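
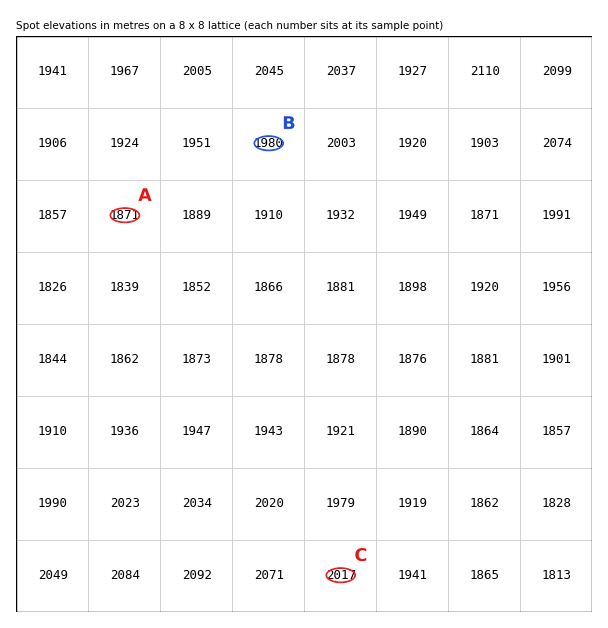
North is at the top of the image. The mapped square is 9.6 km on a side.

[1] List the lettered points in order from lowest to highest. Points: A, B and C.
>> A B C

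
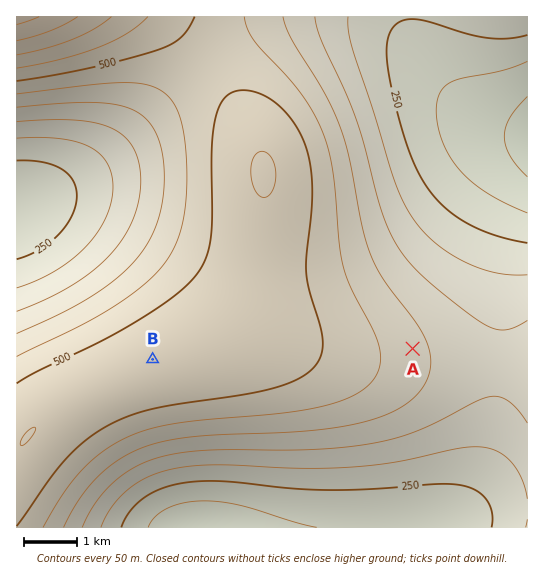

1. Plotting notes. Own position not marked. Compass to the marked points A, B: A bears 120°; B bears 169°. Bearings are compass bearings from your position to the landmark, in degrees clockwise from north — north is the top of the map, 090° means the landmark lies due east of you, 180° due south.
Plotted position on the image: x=117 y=178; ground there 310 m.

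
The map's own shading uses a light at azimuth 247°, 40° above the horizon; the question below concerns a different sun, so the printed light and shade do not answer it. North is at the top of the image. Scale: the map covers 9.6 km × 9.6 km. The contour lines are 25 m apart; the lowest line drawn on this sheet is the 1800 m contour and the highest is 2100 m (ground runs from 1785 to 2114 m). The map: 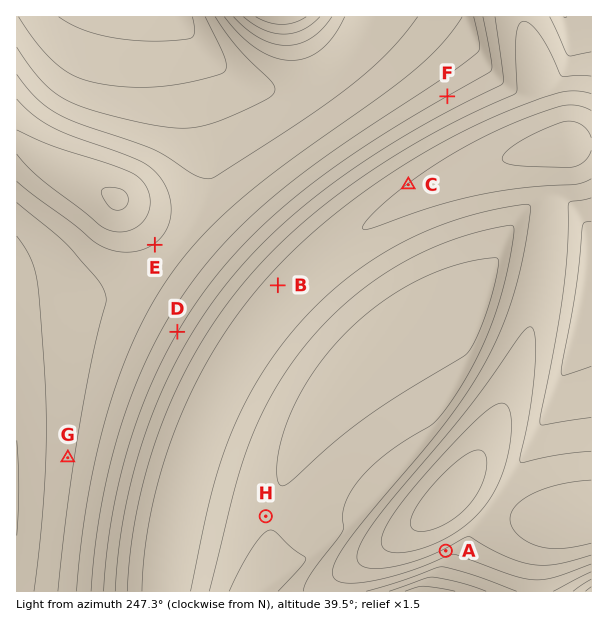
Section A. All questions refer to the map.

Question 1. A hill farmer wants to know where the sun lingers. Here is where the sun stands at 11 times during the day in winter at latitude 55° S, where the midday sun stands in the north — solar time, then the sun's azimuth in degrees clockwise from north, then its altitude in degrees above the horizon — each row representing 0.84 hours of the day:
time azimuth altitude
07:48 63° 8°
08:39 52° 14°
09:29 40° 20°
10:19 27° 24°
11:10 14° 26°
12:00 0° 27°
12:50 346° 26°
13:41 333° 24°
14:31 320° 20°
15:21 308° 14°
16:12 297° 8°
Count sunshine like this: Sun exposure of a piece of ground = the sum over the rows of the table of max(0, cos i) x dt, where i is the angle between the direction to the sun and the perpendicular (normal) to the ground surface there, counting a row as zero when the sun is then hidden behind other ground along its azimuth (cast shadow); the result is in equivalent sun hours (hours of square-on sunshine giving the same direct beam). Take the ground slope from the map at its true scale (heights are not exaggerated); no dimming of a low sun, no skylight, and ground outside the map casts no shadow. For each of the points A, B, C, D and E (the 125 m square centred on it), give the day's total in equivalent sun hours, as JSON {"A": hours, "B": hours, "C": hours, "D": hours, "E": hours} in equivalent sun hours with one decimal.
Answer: {"A": 4.1, "B": 2.8, "C": 2.7, "D": 2.6, "E": 3.2}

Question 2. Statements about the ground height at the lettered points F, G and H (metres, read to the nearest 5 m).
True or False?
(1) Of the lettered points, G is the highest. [True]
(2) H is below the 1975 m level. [True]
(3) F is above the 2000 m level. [False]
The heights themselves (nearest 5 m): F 1950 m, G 2030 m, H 1925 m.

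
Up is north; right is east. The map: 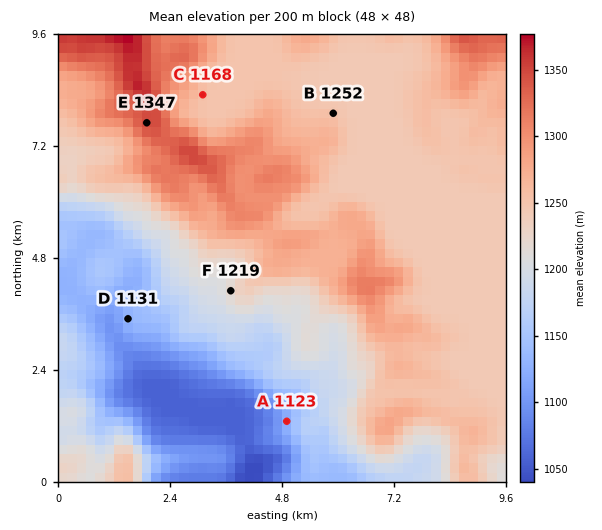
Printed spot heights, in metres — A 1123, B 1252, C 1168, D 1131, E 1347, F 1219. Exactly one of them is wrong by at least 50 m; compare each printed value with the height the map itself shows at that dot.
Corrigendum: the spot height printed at C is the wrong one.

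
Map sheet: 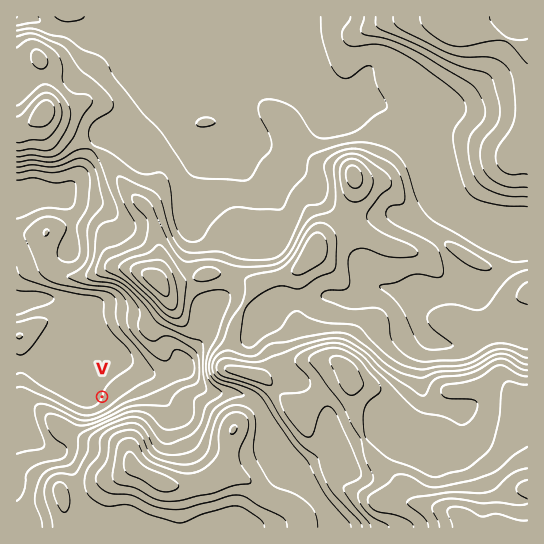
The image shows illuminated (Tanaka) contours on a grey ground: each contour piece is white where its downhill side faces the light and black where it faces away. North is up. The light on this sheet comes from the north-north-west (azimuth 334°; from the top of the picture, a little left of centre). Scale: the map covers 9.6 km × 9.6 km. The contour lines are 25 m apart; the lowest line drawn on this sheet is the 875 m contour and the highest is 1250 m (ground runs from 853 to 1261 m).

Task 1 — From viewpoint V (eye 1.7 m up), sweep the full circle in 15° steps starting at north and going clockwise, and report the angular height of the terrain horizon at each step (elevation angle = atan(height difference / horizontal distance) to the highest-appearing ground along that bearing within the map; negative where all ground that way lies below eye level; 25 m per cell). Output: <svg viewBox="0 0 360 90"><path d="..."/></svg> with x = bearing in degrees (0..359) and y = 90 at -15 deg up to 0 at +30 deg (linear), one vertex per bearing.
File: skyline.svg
<svg viewBox="0 0 360 90"><path d="M0 54l15-3 15-1 15 2 15 2 15-5 15 3 15-5 15-6 15-5 15-3 15 0 15 3 15 5 15 5 15 2 15 1 15 4 15 4 15 3 15-1 15 0 15 1 15-4"/></svg>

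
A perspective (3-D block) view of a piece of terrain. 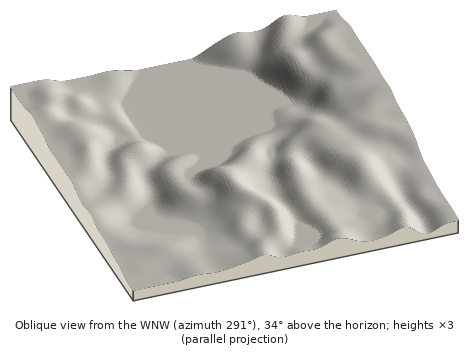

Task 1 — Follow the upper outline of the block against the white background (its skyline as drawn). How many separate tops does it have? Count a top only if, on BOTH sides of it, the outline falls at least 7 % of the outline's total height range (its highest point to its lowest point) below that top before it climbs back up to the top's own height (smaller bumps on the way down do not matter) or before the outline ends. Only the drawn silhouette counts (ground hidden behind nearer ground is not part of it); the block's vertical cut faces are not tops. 1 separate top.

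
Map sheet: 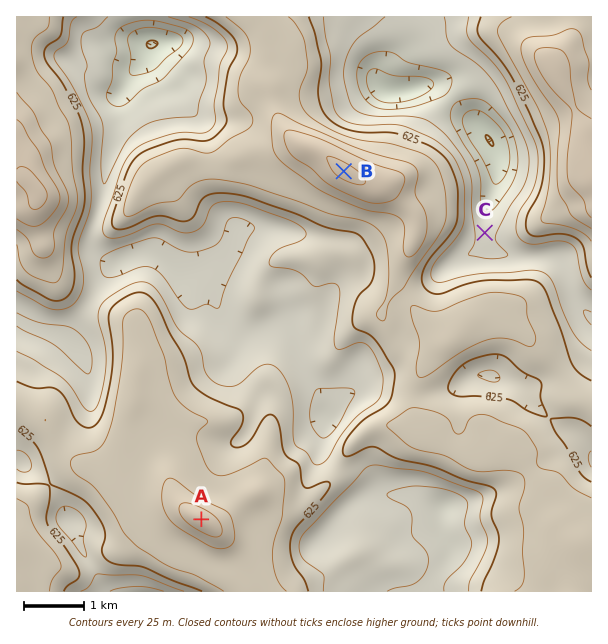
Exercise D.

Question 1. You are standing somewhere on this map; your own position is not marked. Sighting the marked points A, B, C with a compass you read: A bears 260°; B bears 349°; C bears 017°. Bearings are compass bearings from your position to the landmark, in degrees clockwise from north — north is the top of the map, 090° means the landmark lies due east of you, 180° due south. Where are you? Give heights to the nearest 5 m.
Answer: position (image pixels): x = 406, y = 484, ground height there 575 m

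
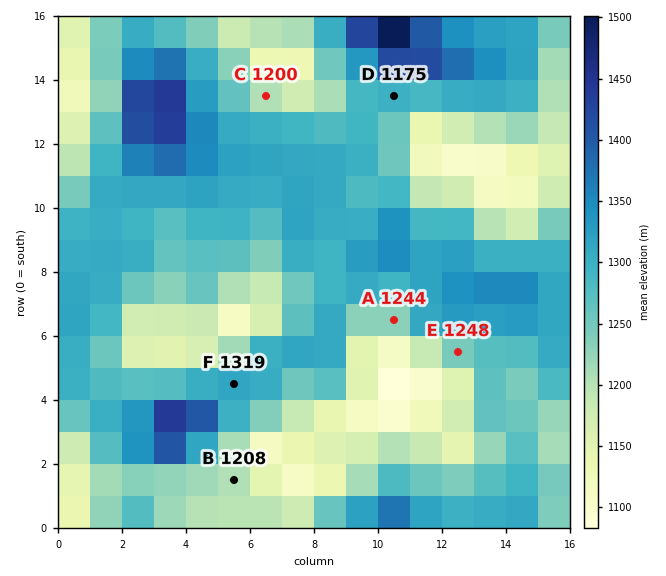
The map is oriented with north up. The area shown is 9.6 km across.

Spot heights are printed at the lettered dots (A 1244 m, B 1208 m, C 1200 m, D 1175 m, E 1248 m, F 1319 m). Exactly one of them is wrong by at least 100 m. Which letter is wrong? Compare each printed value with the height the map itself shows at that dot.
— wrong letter D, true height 1300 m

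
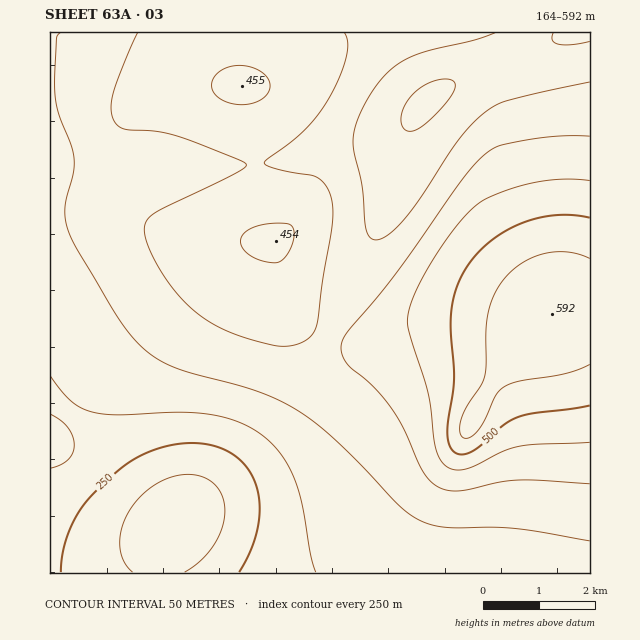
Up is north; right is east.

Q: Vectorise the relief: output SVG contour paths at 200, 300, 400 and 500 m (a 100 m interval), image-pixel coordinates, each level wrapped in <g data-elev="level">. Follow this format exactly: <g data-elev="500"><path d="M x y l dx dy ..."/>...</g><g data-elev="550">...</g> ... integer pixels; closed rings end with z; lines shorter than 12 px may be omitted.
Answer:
<g data-elev="200"><path d="M133 572l-9-11-4-16 2-17 7-16 12-16 16-13 17-7 17-2 14 4 11 8 7 13 2 15-4 17-8 16-13 15-15 10"/></g><g data-elev="300"><path d="M50 468l10-3 8-6 5-7 1-7-2-10-5-8-7-7-10-6"/><path d="M50 376l12 15 9 10 9 6 11 5 24 3 61-3 31 2 29 7 13 6 13 8 19 19 14 25 7 24 8 51 6 18"/><path d="M409 131l-4-1-2-3-2-8 3-12 7-11 10-8 11-6 13-3 8 2 2 4-1 5-11 16-19 19-8 5z"/><path d="M590 41l-19 4-12-1-5-1-2-3 1-7"/></g><g data-elev="400"><path d="M590 136l-31 0-35 4-26 6-14 9-24 27-70 100-43 51-5 8-1 7 2 9 5 8 26 23 19 22 11 19 18 42 8 10 8 6 9 3 13 1 41-9 21-2 68 4"/><path d="M138 33l-16 36-10 27-1 17 5 11 10 6 30 1 22 5 60 23 8 6-11 9-73 35-13 8-3 6-2 8 2 10 5 13 11 18 12 18 14 16 16 12 17 10 18 8 30 8 15 2 11-1 10-4 7-6 4-8 16-99 1-22-5-17-4-6-6-5-7-3-38-7-7-3-2-3 38-30 13-14 11-15 12-22 8-22 2-15-4-11"/></g><g data-elev="500"><path d="M590 218l-17-3-17 0-18 3-17 6-16 7-15 11-13 12-11 14-10 21-5 23 0 19 3 47-6 48 1 17 2 5 4 4 5 2 6 0 11-6 25-22 14-8 16-5 58-8"/></g>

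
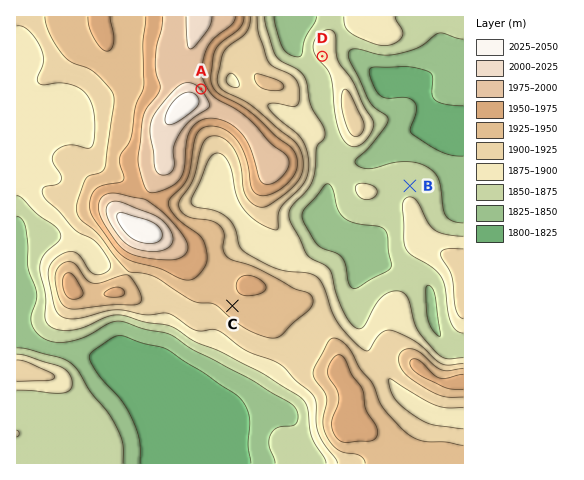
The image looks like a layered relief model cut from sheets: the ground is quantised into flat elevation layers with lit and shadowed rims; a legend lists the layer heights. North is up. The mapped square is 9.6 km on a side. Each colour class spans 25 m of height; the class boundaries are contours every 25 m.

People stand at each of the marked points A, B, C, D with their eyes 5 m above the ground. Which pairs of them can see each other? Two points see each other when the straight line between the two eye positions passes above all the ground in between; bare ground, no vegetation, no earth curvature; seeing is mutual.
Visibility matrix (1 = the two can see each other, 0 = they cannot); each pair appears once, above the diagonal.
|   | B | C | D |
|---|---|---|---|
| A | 1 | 0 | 1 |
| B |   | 0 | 0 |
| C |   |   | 0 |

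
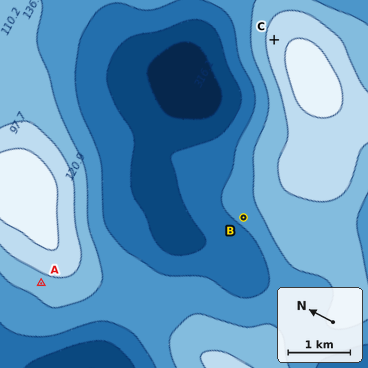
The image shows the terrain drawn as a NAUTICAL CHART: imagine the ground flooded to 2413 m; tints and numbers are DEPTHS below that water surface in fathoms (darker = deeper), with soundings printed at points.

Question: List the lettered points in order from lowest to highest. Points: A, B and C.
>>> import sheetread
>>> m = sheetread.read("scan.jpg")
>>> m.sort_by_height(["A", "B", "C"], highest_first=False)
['B', 'A', 'C']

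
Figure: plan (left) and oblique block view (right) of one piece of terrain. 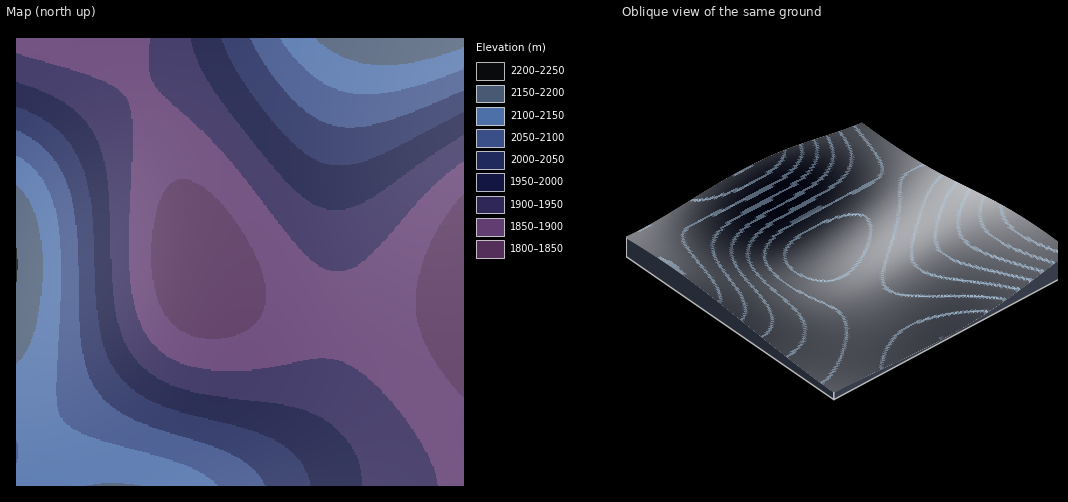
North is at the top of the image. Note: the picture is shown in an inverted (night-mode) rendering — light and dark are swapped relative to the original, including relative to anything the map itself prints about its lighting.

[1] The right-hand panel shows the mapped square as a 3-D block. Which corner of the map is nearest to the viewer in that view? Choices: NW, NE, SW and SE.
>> SE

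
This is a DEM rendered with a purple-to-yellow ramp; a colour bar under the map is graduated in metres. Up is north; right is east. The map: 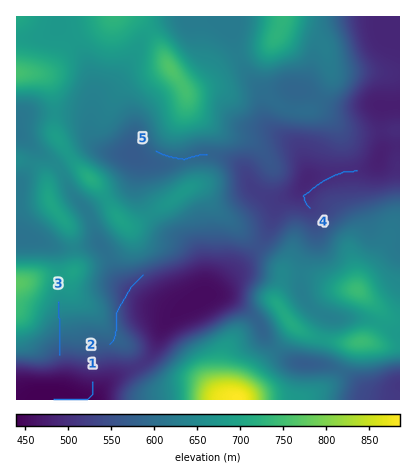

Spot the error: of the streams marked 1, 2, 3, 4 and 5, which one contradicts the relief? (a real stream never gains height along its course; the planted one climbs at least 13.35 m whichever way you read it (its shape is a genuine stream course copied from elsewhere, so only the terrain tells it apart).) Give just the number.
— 2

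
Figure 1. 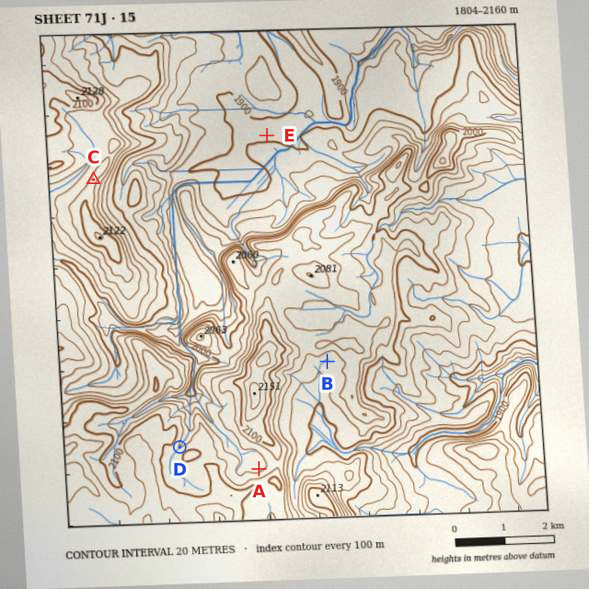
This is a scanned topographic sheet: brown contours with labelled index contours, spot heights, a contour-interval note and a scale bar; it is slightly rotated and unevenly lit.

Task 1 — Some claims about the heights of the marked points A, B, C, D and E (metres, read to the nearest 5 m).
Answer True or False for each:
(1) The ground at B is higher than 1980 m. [True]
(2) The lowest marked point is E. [True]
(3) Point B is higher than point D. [False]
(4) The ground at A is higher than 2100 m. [False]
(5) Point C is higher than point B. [True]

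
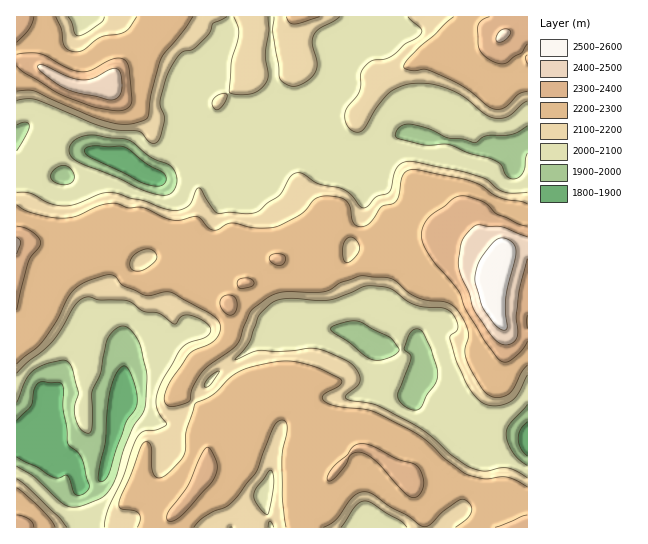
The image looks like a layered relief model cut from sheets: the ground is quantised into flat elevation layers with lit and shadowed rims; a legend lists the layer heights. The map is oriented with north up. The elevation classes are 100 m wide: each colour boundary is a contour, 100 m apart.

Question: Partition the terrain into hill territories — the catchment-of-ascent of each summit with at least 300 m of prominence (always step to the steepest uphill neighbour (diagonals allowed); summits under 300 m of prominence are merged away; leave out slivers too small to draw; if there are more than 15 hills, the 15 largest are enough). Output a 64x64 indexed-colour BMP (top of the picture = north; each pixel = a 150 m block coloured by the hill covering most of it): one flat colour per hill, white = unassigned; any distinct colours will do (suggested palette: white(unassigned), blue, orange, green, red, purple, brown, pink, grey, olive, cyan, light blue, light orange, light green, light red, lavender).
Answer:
<image width="64" height="64" href="data:image/bmp;base64,Qk12CAAAAAAAAHYAAAAoAAAAQAAAAEAAAAABAAQAAAAAAAAIAAATCwAAEwsAABAAAAAAAAAA////ALR3HwAOf/8ALKAsACgn1gC9Z5QAS1aMAMJ34wB/f38AIr28AM++FwDox64AeLv/AIrfmACWmP8A1bDFAERERERBERERERERERERERERERERERERERERERERERERREREREERERERERERERERERERERERERERERERERERERFEREREQREREREREREREREREREREREREREREREREREREUREREQRERERERERERERERERERERERERERERERERERERRERERBERERERERERERERERERERERERERERERERERERFEREREEREREREREREREREREREREREREREREREREREREUREREQRERERERERERERERERERERERERERERERERERERRERERBERERERERERERERERERERERERERERERERERERFEREEREREREREREREREREREREREREREREREREREREREURBERERERERERERERERERERERERERERERERERERERERQRERERERERERERERERERERERERERERERERERERERERERERERERERERERERERERERERERERERERERERERERERERERERERERERERERERERERERERERERERERERERERERERERERERERERERERERERERERERERERERERERERERERERERERERERERERERERERERERERERERERERERERERERERERERERERERERERERERERERERERERERERERERERERERERERERERERERERERERERERERERERERERERERERERERERERERERERERERERERERERERERERERERERERERERERERERERERERERERERERERERERERERERERERERERERERERERERERERERERERERERERERERERERERERERERERERERERERERERERERERERERERERERERERERERERERERERERERERERERERERERERERERERERERERERERERERERERERERERERERERERERERERERERERERERERERERERERERERERERERERERERERERERERERERERERERERERERERERERERERERERERERERERERERERERERERERERERERERERERERERERERERERERERERERERERERERERERERERERERERERERERERERERERERERERERERERERERERERERERERERERERERERERERERERERERERERERERERERERERERERERERERERERERERERERERERERERERERERERERERERERERERERERERERERERERERERERERERERERERERERERERERERERERERERERERERERERERERERERERERERERERERERERERERERERERERERERERERERERERERERERERERERERERERERERERERERERERERERERERERERERERERERERERERERERERERERERERERERERERERERERERERERERERERERERERERERERERERERERERERERERERERERERERERERERERERERERERERERERERERERERERERERERERERERERERERERERERERERERERERERERERERERERERERERERERERERERERERERERERERERERERERERERERERERERERERERERERERERERERERERERERERERERERERERERERERERERERERERERERERERERERERERERERERERERERERERERERERERERERERERERERERERERERERERERERERERERERERERERERERERERERERERERERERERERERERERERERERERERERERERERERERERERERERERERERERERERERERERERERERERERERERERERERERERERERERERERERERERERERERERERERERERERERERERERERERESIhERERERERERERERERERERERERERERERERESEREREiIiIREiIhERERERERERMxERERERERERERERESIhESIiIiIiIiIiIhERERERETMzMRERERERERERERESIiIiIiIiIiIiIiIiIiERERMzMzMxEREREREzEzEREiIiIiIiIiIiIiIiIiIiIhETMzMzMzMREREzMzMzMxIiIiIiIiIiIiIiIiIiIiIiIiMzMzMzMzMzMzMzMzMzMiIiIiIiIiIiIiIiIiIiIiIiIjMzMzMzMzMzMzMzMzMyIiIiIiIiIiIiIiIiIiIiIiIiIzMzMzMzMzMzMzMzMzIiIiIiIiIiIiIiIiIiIiIiIiIjMzMzMzMzMzMzMzMzMiIiIiIiIiIiIiIiIiIiIiIiIiMzMzMzMzMzMzMzMzMyIiIiIiIiIiIiIiIiIiIiIiIiIjMzMzMzMzMzMzMzMzIiIiIiIiIiIiIiIiIiIiIiIiIiIzMzMzMzMzMzMzMzMiIiIiIiIiIiIiIiIiIiIiIiIiIjMzMzMzMzMzMzMzMyIiIiIiIiIiIiIiIiIiIiIiIiIiIzMzMzMzMzMzMzMzIiIiIiIiIiIiIiIiIiIiIiIiIiIjMzMzMzMzMzMzMzMiIiIiIiIiIiIiIiIiIiIiIiIiIiMzMzMzMzMzMzMzMyIiIiIiIiIiIiIiIiIiIiIiIiIiIjMzMzMzMzMzMzMzIiIiIiIiIiIiIiIiIiIiIiIiIiIiIjMzMzMzMzMzMzMiIiIiIiIiIiIiIiIiIiIiIiIiIiIiMzMzMzMzMzMzMyIiIiIiIiIiIiIiIiIiIiIiIiIiIiIzMzMzMzMzMzMz"/>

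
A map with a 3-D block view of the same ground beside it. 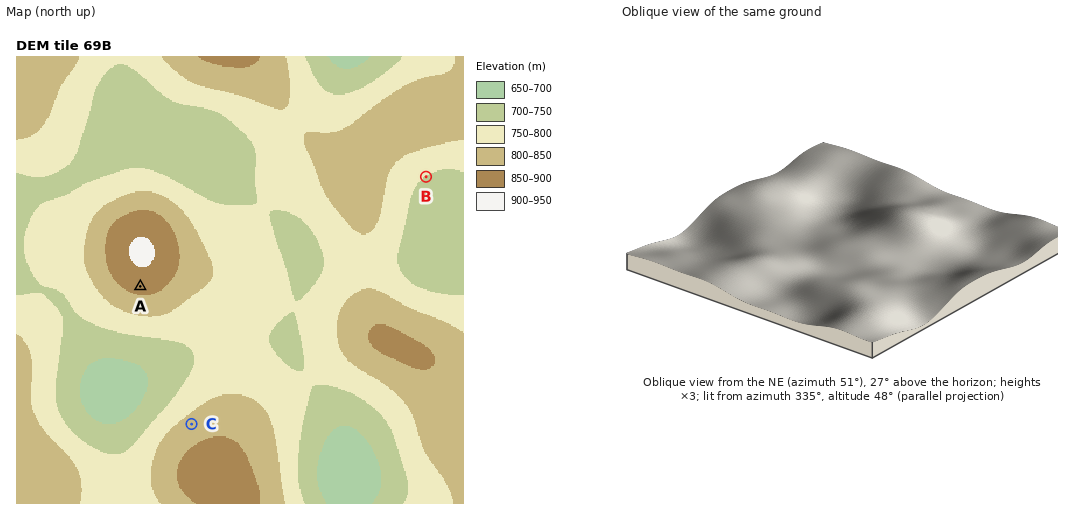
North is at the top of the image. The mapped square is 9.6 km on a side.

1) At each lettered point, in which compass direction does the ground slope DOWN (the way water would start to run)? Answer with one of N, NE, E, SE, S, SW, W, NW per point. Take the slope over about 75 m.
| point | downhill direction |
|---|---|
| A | S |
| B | SE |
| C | NW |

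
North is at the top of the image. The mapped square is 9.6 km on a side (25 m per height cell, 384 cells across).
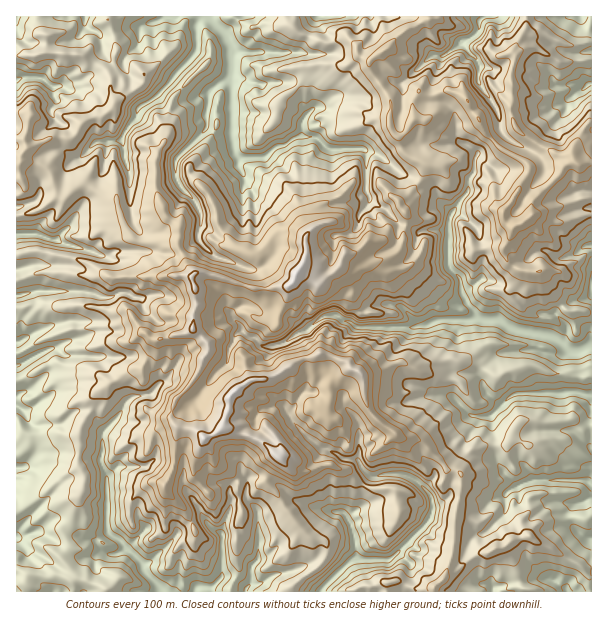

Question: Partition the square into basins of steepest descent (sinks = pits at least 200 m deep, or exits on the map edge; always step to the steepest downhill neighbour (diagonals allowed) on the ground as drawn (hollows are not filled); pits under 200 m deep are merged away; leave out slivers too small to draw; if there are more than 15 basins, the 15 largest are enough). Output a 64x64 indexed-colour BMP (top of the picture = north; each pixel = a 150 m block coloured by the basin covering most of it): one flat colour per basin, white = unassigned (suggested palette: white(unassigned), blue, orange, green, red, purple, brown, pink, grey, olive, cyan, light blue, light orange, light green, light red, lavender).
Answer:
<image width="64" height="64" href="data:image/bmp;base64,Qk12CAAAAAAAAHYAAAAoAAAAQAAAAEAAAAABAAQAAAAAAAAIAAATCwAAEwsAABAAAAAAAAAA////ALR3HwAOf/8ALKAsACgn1gC9Z5QAS1aMAMJ34wB/f38AIr28AM++FwDox64AeLv/AIrfmACWmP8A1bDFAGZmZjMzMzMzMzMzMzMzMzREREQzMzNEIiIiIiLd3d3dZmZmMzMzMzMzMzMzMzMzM0RERERERERCIiIiIt3d3d1mZmYzMzMzMzMzMzMzMzMzNERERERERERSIiIi3d3d0mZmYzMzMzMzMzMzMzMzMzMzRERERERERFUiIi3d3d1VZmZmMzMzMzMzMzMzMzMzMzM0REREREREVVVSLd3dVVVmZmYzMzMzMzMzMzMzMzMzM0RERERERERFVVVd3VVVVWZmYzMzMzMzMzMzMzMzMzNEREREREREREVVVVVVVVVVZmZmMzMzMzMzMzMzMzMzNERERERERERERVVVVVVVVVVmZmYzMzMzMzMzMzMzMzM0RERERERERERFVVVVVVVVVWZmZmMzMzMzMzMzMzMzM0REREREREREREVVVVVVVVVVZmZmYzMzMzMzMzMzMzM0RERERERERERERVVVVVVVVVVmZmZjMzMzMzMzMzMzM0RERERERERERERFVVVVVVVVVWZmZmMzMzMzMzMzMzMzRERERERERERERERVVVVVVVVVZmZmYzMzMzMzMzMzMzNERERERERERERERVVVVVVVVVVmZmZjMzMzMzMzMzMzMzREREREREREREVVVVVVVVVVVWZmZmMzMzMzMzMzMzMzNEREREREREREVVVVVVVVVVVVZmZmYzMzMzMzMzMzMzNEREREREREREVVVVVVVVVVVVVmZmZjMzMzMzMzIjM0RERERERERERVVVVVVVVVVVVVVWZmZmMzMzMzMyIiJERERERERERERVVVVVVVVVVVVVVVZmZmZjMzMzMyIiIkRERERERERERVVVVVVVVVVVVVVVVmZmZmMzMzMzIiIiJERERERERERVVVVVVVVVVVVVVVVWZmZmZjMzMzMyIiIkRERERERERFVVVVVVVVVVVVVVVVZmZmZmMzMzMzMiIiJEREREREREVVVVVVVVVVVVVVVVVmZmZmZmMzMzMzIiIiRERERERERVVVVVVVVVVVVVVVVWZmZmZmZmMzMzMiIiIiIkREREQiVVVVVVVVUiVVUiIiZmZmZmZmZjMzMzIiIiIiJEREQiIiIiJVVVIiIiIiIiJmZmZmZmZmYzMzMiIiIiIiIiIiIiIiIiIiIiIiIiIiImZmZmZmZmZjMzMyIiIiIiIiIiIiIiIiIiIiIiIiIiIiZmZmZmZmZmMzMyIiIiIiIiIiIiIiIiIiIiIiIiIiIiJmZmZmZmZmMzMzIiIiIiIiIiIiIiIiIiIiIiIiIiIiImZmZmZmZmMzMzMiIiIiIiIiIiIiIiIiIiIiIiIiIiIiZmZmZmMzMzMzMyIiIiIiIiIiIiIiIiIiIiIiIiIiK7szMzMzMzMzMzMzIiIiIiIiIiIiIiIiIiIiIiIiIiK7uzMzMzMzMzMzMzMiIiIiIiIiIiIiIiIiIiIiIiIiK7u7MzMzMzMzMzMzMyIiEREREiEiIiIiIiIiIiIiIiIru7szMzMzM4iIiIiIERERERERERIiIiIiIiIiIiIiIru7uzMzMzOIiIiIiIERERERERERESIiIiIiIiIiIiu7u7u7MzOIiIiIiIiIERERERERERERERERIiIiIiIiu7u7u7uIiIiIiIiIiIgRERERERERERERERESIiIiIiK7u7u7u4iIiIiIiIERERERERERERERERERERIiIiIiIiu7u7u7iIiIiIiIEREREREREREREREREREREiIiIiIiK7u7u7uIiIiIiIgRERERERERERERERERERESIiIiIiJ3e7IiuzM4iIiIgRERERERERERERERERERERIiIiIiIndyIiIiMzOIiIiBEREREREREREREREREREREiIiIiIiJ3ciIiIzMxGIgRERERERERERERERERERERERIiIiIiIidyIiIjMzERERERERERERERERERERERERERESIiIiIiJ3ciIiMzMRERERERERERERERERERERERERERIiIiIiIid3IiITMREREREREREREREREREREREREREREiIiIiIiJ3dyIhEREREREREREREREREREREREREREREiIiIiIid3d3d3GhEREREREREREREREREREREREREREiIiIiIid3eZmXcaqhoRERERERERERERERERERERERESIiIiIid3eZmZlxqqqqEREREREREREREREREREREREXciIiIid3eZmZmXGqqqqhERERERERERERERERERERERdyIiIid3eZmZmZmqqqqqqhERERERERERERERERERERF3IiIiJ3d5mZmZmaqqqqqqoREREREREREREREREREREXciIiJ3d3mZmZmZqqqqqqqhEREREREREREREREREREXd3dyJ3d3eZmZmZmqqqqqqhEREREREREREREREREREXd3d3d3d3d5mZmZmaqqqqqqERERERERERERERERERERd3d3d3d3d3mZmZmZqqqqqqzBERERERERERERERERERd3d3d3d3d3eZmZmZmqqqqszMERERERERERERERERER/3d3d3d3d3d5mZ7u7szMzMzMwRERERERERERERERERH/93d3d3d3d3fu7u7uzMzMzMzBERERERERERERER//H//xd3d3d3d3d+7u7u7MzMzMzMEREREREREREREf//////ERd3d3d3d3fu7u7szMzMzMEREREREREREREf//////8REXd3d3d3d+7u7u"/>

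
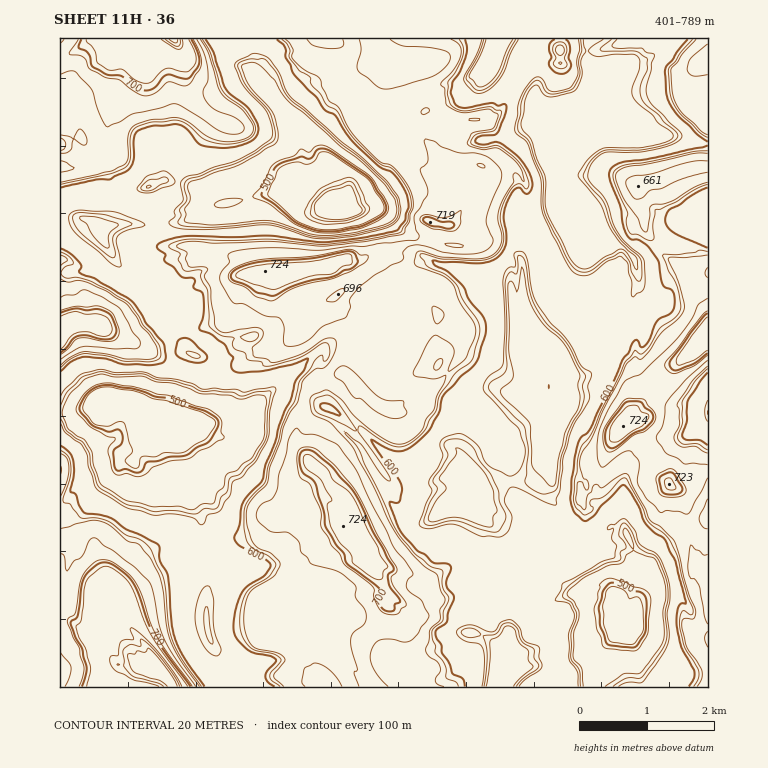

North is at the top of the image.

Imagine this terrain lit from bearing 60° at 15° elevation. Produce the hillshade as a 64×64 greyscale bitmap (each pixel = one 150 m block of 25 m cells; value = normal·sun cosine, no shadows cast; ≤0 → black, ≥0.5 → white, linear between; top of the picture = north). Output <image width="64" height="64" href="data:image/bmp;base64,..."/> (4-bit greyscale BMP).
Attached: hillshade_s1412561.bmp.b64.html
<image width="64" height="64" href="data:image/bmp;base64,Qk12CAAAAAAAAHYAAAAoAAAAQAAAAEAAAAABAAQAAAAAAAAIAAATCwAAEwsAABAAAAAAAAAAAAAAABEREQAiIiIAMzMzAERERABVVVUAZmZmAHd3dwCIiIgAmZmZAKqqqgC7u7sAzMzMAN3d3QDu7u4A////AHRGd1Iif/+4iIdCV4iIiIiIiKrLrMhWmIjNl2ipeIdBdTV0Ilfv/oiIh0R4iIiIiIiJq8mMyIdVeN6YiZZnhzB0JVVGjf/5mYiHU0eIiIiIiIm9uIzJh0Rq7IiIllZ1AXMmdli//7m4Z0IzaIh4iIiIisyYncmFE3vaiaunVVIWUTd3ie/+m6VUE2eJh4iIiIiJzJq7mGEmi9qd63VUEUgBaIh5//ybhGM3iJh3iIiIiInKq3V5QVeLyq64dDMBaBRoh4ru65t1Y0eIl3iIiIdniJqnZodFeInMzahjMgR2VEeIi+3bmnVkR4iXeIiIY1iZq7h4iHeIiuzMl2MiJ0JjN4iN7NqadXRHiId4iIdDe7mLyYiIh4ic2ryXUjM0FXM3iK7M2ol2dleIiIeIhzStmJ3IiIh4iJyoq4MjUiE3dEeJ3qzZiHd4h2eIiHdzFsuIvbiIiIiIiZiIVFdxAViGVp37rsiIiIiIZGeHdiFZzJrdqIiIiIiHeIdniFARaIh4vKnOqIiIiHYzZ4dyForsvtqIiIiIiIiId4mGERJ4iIiZm9yYiIiHQiV3d1FHjez9mIiIiIiIiIiIq3IkE4iIiIrNyYiIiHUjZ4d2Ini/39mIiJqpiIiIiIm7QmIWiYiZvtqYiImIdSV4h3Umie7vqamrzKdniIiHibgkIUibiqvcmZqauoiEJoiIczeL/fycyau5dUaIiHZ4hUIVeKysuprMy6u5iGRGiIhyN43t6Yu6mYhjR4mXRJmHUDd4mquZztupmZiFVVaIiFJXv964irqIiFJYq5UmmIchZVeYy53smIiIiIZFdmeHMmnuzZmZu5iHRHq6dDZ4hgRBfKjsvsmamIiIh1Z2RXQkjevamom7mIY1iqpiNGeFNkXNmP3evLl4iYiIh2VFYjjevMm5iKqocyWKylMjZ3Z3ebqI/e28qImZmIiIZDRTfeutqpeIm7hBR4vJUxRnZ3iImZnM/Kqqmap3iIh1JFatqcupRXibpjNojNlkJFRYiIirzd/aq8qIiIhmeIUiSJmLynImmZqENoidyXQ1QUmXic26/b3LuYiIiGRYdSFIib2VJHiKuHZ4iK25hUUwR3mZvJm7/ZmYiIh2Mlh1Mkec2kNYiIqqiIiK3aiHVUJGisu8qq3ZiIh3ZCIld3UzVs2TJYiIiKuYiK3aiIhkNDWd2ryqrKl3ZTMiNEVEZSRVmEJXiIiIu5iJ3aiIiGRER6yoq6i5mFMiI0QiREVWVlRXVniIiImrqIvJiIiHY1VVmYiKqpmFIjMiM0Z3d3dndWd3iIiJmqqZiZiZiHdjRkR4h2ecd2UzMyR3d3h3ZVZmZneIiIiamHiYismIh0FXZWh0R4iIZCI0WadYmHVERXhnZoiIiJmXZ6qc2YiGEnh2eHVFiahDNXedt4qXRGZnd4hVeIiImYdnqpzIiHMGiIeXVlV2uFNZqd6YmGRHdVeIh2Z4iIiJh2errMiHQEiIiIdVdVeHZp28+4iHQldlZ4iId3iIiImYd7ysyYQTeIiIh2Z2U6mq3r/YiIczd3d4iIh4iIiIiZh53JzIUTeIiIiIeGVUirvc7piIhjN4dmeId3eIiIiJl3zajMghaIiIiIiIU1mZmt/ZiIiGJHdDR4d3aZiIiJh2rriNxhR4iIiJmHdCaKq+65iIiHUlYhNniHZniIiIh3nemJy1JoiIiImnZiN4q8uZiIh3UyUzaIh2Znh3iIiIreqIi5U2iKuYirZVFYqrqKl3iHQ0VmaJqqqZh4qYiJzKdVVoljeL/HaMtEM4meubx1eHYzV4iaqqu6qazamIqlMzRomlWJ7ZiItSRYqZqc6TaIdVerqqqrvM3dzcupmGVWeIm7Z4v7iIgwNZmauc62R4iJq8zMu7vN//7cu6qHdmaIituIntmIcgJYmZmM24ZmZ4m8y6qqrN///cupmENEaamK6oi/qIhQE3upiI2mQzRnibypmqqr7+3sqXZjETmpmYvKid2IhzEzepiIiGVWZ3iIu5mYeJ38nLmHNDAASYiJirqJ3IiGEhOIiHiHeIiImpm8qId4vbiJqGQTAABIh4iJunnbiHISBYd4mHZmZ3i6d6uHh3irqIiHcyAAAWiHiIiZi+uHMEIniIh4hmZ3d4d2Z3h2eJqod4d0AAAEiHeIeJm++oY0U2mYiIdoh3eJqHZ3d3d3iZdmh0AAAUeIiIeJnO/ph1V3iamZmYmIiIvIiIiHZmiHd2eDAAAmiIiIibvf3siIdnq8u6mJpGh3nMiIh2RFZomYd2IAAniIiIitysvOqIiIqqqpiImGh2ecp3d1EkVpu8mHUAAniIiIiJqHm+yIiIiIiIhzMxiHZ4mHZUEmeI3e2XUBIWiIiIiIh2q92YiIiIiIdiEQGYZ4iHZlVXiIz9/IQCQUiIiJl3q6rd3KiIiIiIdiEQR5d3iIdnd3iJz9/oMDQjeIiYd3rsqrq8qHd4iIdiJBOIh3d3ZFeHeIz87pQEUjZ4iIeIjNq7mJulRniIh1NUFoiHd2QjaIV5rtz6YSUyV3iIiIibvOtmioM2m4iHVFMmiIdiJEaIdYrOzcdBQySHeIiIiImtyWVYdma8mIhkQ0eIdiJXeIh3jP67hBMxWId4iIiIiKzLdEeGR+2Hd2NFVndlNXiIiHaf/IdlVRN4eIiIiIiIrOuURodJ7IZlQ1ZVd2QmeIiGNe/6iHZ1FXiIiIiIiIm9y7dUd2rclSJFaHdV"/>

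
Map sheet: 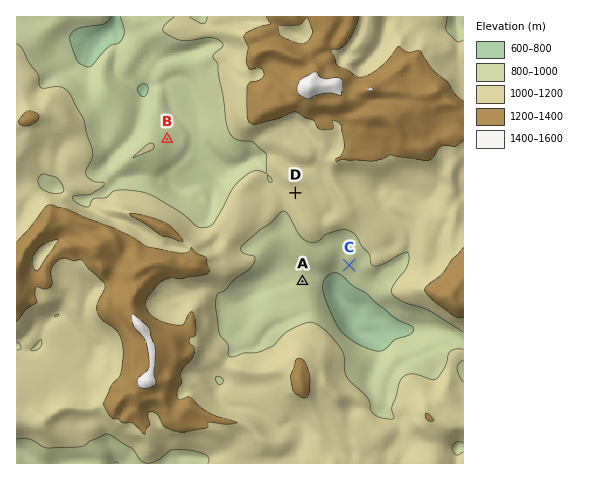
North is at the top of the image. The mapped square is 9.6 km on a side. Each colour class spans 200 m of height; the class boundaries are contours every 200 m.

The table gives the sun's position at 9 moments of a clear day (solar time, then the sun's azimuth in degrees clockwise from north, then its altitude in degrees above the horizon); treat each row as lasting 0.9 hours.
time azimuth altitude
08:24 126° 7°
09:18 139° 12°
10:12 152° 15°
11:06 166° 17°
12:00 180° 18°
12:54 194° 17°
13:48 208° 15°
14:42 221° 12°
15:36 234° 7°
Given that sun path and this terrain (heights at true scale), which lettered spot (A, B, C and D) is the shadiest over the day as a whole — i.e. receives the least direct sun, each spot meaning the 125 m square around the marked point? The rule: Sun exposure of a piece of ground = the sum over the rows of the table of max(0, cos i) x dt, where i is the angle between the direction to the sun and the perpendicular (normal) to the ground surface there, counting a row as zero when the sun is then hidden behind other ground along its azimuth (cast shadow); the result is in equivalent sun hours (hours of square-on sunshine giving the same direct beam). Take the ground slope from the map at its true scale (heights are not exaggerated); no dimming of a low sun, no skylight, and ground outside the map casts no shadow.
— A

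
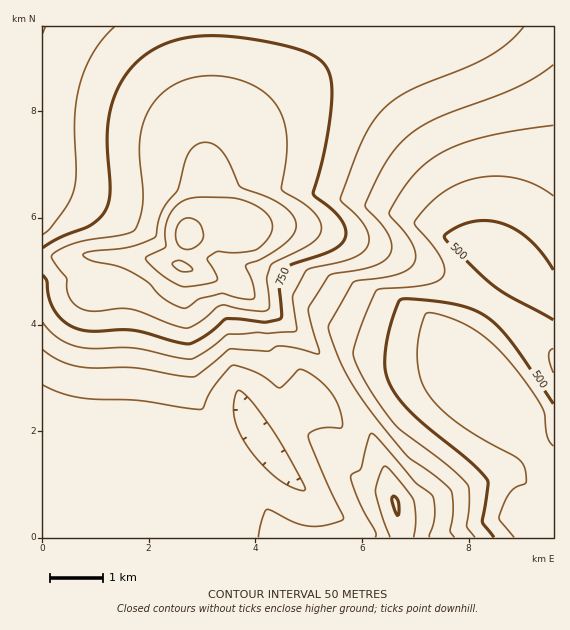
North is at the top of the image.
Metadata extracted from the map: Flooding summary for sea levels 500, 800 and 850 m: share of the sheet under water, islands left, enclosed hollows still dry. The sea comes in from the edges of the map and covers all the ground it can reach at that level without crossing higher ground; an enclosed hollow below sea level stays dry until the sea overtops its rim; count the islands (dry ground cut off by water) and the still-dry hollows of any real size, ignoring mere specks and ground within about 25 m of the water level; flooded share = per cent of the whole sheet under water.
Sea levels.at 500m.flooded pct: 12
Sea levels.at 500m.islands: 0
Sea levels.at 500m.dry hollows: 0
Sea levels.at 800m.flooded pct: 85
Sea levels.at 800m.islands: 1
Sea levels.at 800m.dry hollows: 0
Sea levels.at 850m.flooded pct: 94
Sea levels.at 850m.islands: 1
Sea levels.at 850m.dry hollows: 0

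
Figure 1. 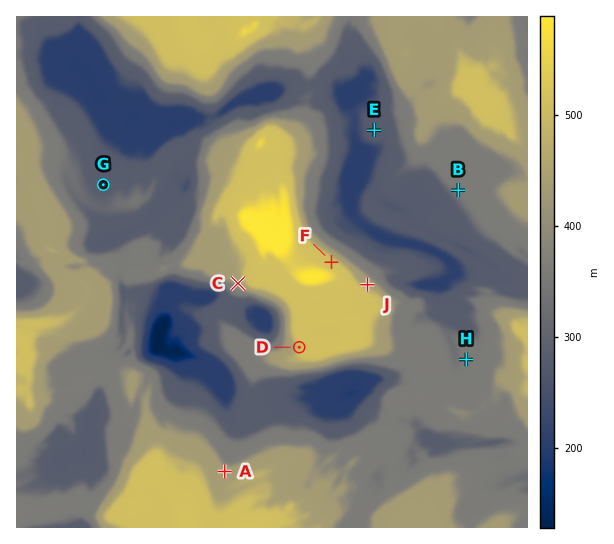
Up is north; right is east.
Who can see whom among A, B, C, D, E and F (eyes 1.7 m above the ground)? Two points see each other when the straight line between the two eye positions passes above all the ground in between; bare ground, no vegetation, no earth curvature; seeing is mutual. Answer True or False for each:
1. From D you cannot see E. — True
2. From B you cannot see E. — True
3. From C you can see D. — True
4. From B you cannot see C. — True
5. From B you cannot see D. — True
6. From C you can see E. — False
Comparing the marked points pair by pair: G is below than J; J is above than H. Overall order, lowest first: G H J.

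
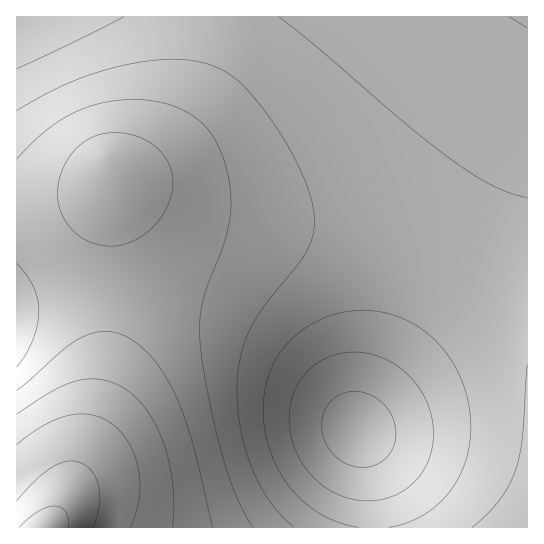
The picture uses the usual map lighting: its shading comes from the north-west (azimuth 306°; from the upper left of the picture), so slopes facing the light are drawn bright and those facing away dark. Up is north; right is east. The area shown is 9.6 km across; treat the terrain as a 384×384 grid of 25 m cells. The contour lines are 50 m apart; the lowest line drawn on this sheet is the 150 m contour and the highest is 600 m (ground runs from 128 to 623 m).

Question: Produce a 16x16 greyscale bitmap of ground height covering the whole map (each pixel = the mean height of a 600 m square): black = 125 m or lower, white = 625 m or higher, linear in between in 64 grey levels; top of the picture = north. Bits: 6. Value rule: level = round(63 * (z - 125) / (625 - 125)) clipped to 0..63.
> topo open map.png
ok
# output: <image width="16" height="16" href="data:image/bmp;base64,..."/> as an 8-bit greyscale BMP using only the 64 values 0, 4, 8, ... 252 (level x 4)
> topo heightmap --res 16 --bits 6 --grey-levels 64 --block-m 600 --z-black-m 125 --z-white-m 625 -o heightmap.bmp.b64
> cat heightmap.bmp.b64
<image width="16" height="16" href="data:image/bmp;base64,Qk02BQAAAAAAADYEAAAoAAAAEAAAABAAAAABAAgAAAAAAAABAAATCwAAEwsAAAABAAAAAAAAAAAAAAEBAQACAgIAAwMDAAQEBAAFBQUABgYGAAcHBwAICAgACQkJAAoKCgALCwsADAwMAA0NDQAODg4ADw8PABAQEAAREREAEhISABMTEwAUFBQAFRUVABYWFgAXFxcAGBgYABkZGQAaGhoAGxsbABwcHAAdHR0AHh4eAB8fHwAgICAAISEhACIiIgAjIyMAJCQkACUlJQAmJiYAJycnACgoKAApKSkAKioqACsrKwAsLCwALS0tAC4uLgAvLy8AMDAwADExMQAyMjIAMzMzADQ0NAA1NTUANjY2ADc3NwA4ODgAOTk5ADo6OgA7OzsAPDw8AD09PQA+Pj4APz8/AEBAQABBQUEAQkJCAENDQwBEREQARUVFAEZGRgBHR0cASEhIAElJSQBKSkoAS0tLAExMTABNTU0ATk5OAE9PTwBQUFAAUVFRAFJSUgBTU1MAVFRUAFVVVQBWVlYAV1dXAFhYWABZWVkAWlpaAFtbWwBcXFwAXV1dAF5eXgBfX18AYGBgAGFhYQBiYmIAY2NjAGRkZABlZWUAZmZmAGdnZwBoaGgAaWlpAGpqagBra2sAbGxsAG1tbQBubm4Ab29vAHBwcABxcXEAcnJyAHNzcwB0dHQAdXV1AHZ2dgB3d3cAeHh4AHl5eQB6enoAe3t7AHx8fAB9fX0Afn5+AH9/fwCAgIAAgYGBAIKCggCDg4MAhISEAIWFhQCGhoYAh4eHAIiIiACJiYkAioqKAIuLiwCMjIwAjY2NAI6OjgCPj48AkJCQAJGRkQCSkpIAk5OTAJSUlACVlZUAlpaWAJeXlwCYmJgAmZmZAJqamgCbm5sAnJycAJ2dnQCenp4An5+fAKCgoAChoaEAoqKiAKOjowCkpKQApaWlAKampgCnp6cAqKioAKmpqQCqqqoAq6urAKysrACtra0Arq6uAK+vrwCwsLAAsbGxALKysgCzs7MAtLS0ALW1tQC2trYAt7e3ALi4uAC5ubkAurq6ALu7uwC8vLwAvb29AL6+vgC/v78AwMDAAMHBwQDCwsIAw8PDAMTExADFxcUAxsbGAMfHxwDIyMgAycnJAMrKygDLy8sAzMzMAM3NzQDOzs4Az8/PANDQ0ADR0dEA0tLSANPT0wDU1NQA1dXVANbW1gDX19cA2NjYANnZ2QDa2toA29vbANzc3ADd3d0A3t7eAN/f3wDg4OAA4eHhAOLi4gDj4+MA5OTkAOXl5QDm5uYA5+fnAOjo6ADp6ekA6urqAOvr6wDs7OwA7e3tAO7u7gDv7+8A8PDwAPHx8QDy8vIA8/PzAPT09AD19fUA9vb2APf39wD4+PgA+fn5APr6+gD7+/sA/Pz8AP39/QD+/v4A////AOzw2MCsmIBoUDw0MDxIVGDU4NjErJR4WDwkGBgoOExYyNDMwKiMbEwsFAgIHDBEVLC8vLCchGhIKBAEDBwwRFSQpKigkHxkSCwYEBgkOEhUeIyUkIR4ZFA8LCgoNEBIUGyAiIiAdGhYSEA8PEBITFBwfISEgHhsYFRMSEhISExMeISIiIR8cGRcVFBMTEhISICIkJCIgHRoYFhQTEhIRESAjJiYkIB0aFxUUExIREBAeIiUmIyAcGRcVExIREA8OGh4hIiAeGxgVExIREA8ODRUYGxwbGhgWFBIRDw4ODQwQEhUWFxYVFBIQDw4NDAwLDA4QEhMTExIQDw4NDAsLCg="/>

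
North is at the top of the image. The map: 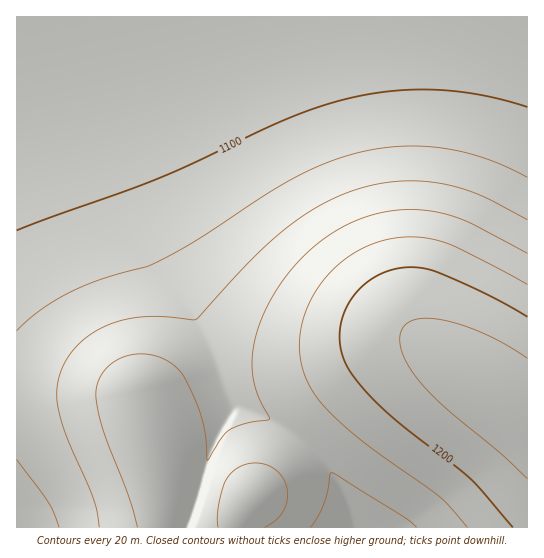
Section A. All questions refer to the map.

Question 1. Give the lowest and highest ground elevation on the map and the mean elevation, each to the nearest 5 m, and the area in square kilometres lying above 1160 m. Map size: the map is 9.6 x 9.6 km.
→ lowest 1080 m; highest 1230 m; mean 1140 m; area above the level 33.7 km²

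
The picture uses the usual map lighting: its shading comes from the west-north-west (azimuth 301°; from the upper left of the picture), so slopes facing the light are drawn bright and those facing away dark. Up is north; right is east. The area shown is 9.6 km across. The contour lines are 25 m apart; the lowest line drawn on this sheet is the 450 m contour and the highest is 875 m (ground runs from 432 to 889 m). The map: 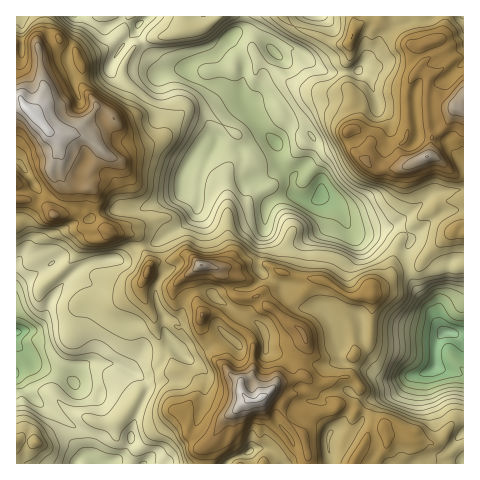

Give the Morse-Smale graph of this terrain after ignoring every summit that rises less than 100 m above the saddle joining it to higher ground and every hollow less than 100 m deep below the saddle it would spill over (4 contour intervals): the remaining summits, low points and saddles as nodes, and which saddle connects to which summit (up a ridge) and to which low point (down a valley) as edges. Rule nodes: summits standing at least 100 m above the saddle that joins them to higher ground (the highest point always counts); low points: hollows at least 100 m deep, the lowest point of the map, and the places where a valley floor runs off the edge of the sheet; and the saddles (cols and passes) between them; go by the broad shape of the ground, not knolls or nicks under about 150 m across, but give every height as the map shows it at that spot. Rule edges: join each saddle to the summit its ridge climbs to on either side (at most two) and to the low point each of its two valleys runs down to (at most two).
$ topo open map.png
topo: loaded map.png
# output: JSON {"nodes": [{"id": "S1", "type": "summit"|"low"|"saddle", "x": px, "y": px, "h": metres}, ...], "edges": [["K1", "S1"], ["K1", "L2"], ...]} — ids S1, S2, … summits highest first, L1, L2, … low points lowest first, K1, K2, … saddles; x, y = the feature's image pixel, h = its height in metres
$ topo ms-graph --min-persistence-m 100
{"nodes": [
{"id": "S1", "type": "summit", "x": 28, "y": 110, "h": 889},
{"id": "S2", "type": "summit", "x": 262, "y": 397, "h": 880},
{"id": "S3", "type": "summit", "x": 426, "y": 157, "h": 851},
{"id": "S4", "type": "summit", "x": 17, "y": 442, "h": 720},
{"id": "L1", "type": "low", "x": 446, "y": 333, "h": 432},
{"id": "L2", "type": "low", "x": 17, "y": 333, "h": 464},
{"id": "L3", "type": "low", "x": 321, "y": 195, "h": 494},
{"id": "K1", "type": "saddle", "x": 164, "y": 260, "h": 724},
{"id": "K2", "type": "saddle", "x": 161, "y": 278, "h": 713},
{"id": "K3", "type": "saddle", "x": 143, "y": 246, "h": 691},
{"id": "K4", "type": "saddle", "x": 409, "y": 267, "h": 666},
{"id": "K5", "type": "saddle", "x": 75, "y": 431, "h": 602}],
"edges": [["K1", "S2"], ["K1", "L1"], ["K1", "L3"], ["K2", "S2"], ["K2", "L1"], ["K2", "L2"], ["K3", "S1"], ["K3", "S2"], ["K3", "L2"], ["K3", "L3"], ["K4", "S2"], ["K4", "S3"], ["K4", "L1"], ["K4", "L3"], ["K5", "S2"], ["K5", "S4"], ["K5", "L2"]]}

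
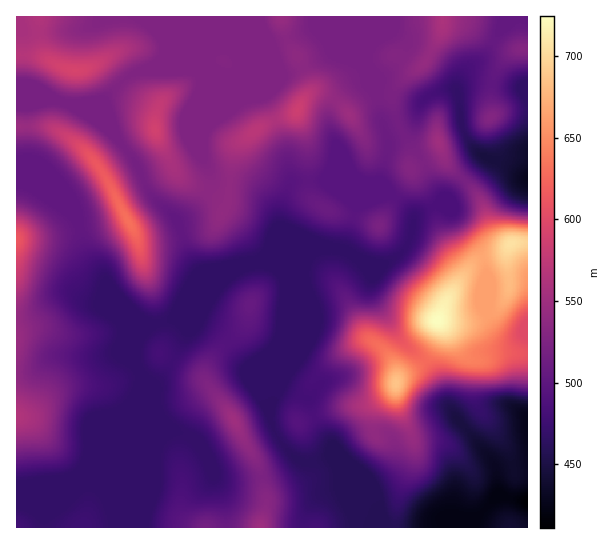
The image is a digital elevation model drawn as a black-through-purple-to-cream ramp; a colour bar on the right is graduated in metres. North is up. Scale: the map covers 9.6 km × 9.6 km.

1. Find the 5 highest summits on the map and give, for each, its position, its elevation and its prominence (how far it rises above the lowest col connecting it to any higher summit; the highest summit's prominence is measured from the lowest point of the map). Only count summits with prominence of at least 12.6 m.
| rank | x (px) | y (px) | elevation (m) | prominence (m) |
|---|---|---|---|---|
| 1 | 438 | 321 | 725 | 314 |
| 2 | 511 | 243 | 706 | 39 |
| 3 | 397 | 383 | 686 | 59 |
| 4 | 129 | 222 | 631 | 114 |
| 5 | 75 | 70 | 592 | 72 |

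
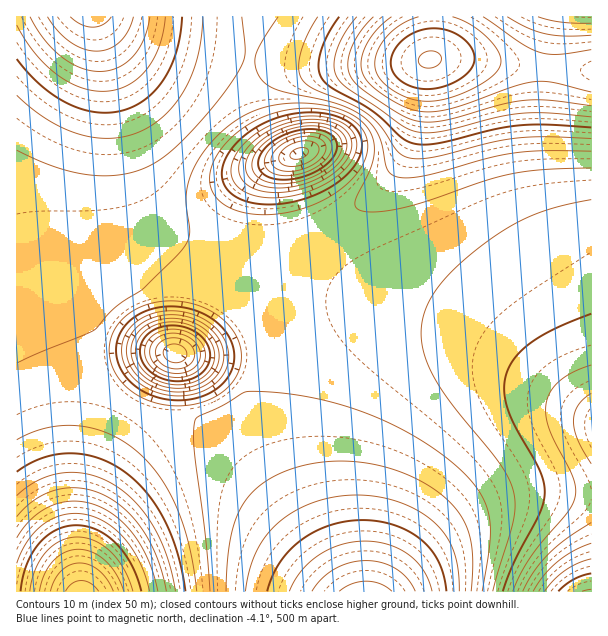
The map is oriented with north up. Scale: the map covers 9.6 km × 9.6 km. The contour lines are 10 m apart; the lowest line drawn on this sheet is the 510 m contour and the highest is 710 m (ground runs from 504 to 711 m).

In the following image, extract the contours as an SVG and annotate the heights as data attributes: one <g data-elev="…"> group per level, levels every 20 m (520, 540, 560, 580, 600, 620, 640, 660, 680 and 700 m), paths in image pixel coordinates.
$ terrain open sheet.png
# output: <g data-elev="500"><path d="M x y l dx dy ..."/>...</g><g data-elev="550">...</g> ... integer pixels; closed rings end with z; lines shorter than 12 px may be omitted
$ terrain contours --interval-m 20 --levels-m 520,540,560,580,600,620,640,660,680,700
<g data-elev="520"><path d="M50 591l5-12 7-9 9-5 9-2 10 2 9 6 8 8 6 12"/><path d="M170 368l-8-4-5-5-2-8 3-6 4-4 8-3 9 0 7 3 5 4 3 6 0 6-2 5-9 6z"/><path d="M285 166l-5-4-1-4 2-6 7-6 9-4 9-1 8 1 4 4 0 7-7 8-14 5z"/></g><g data-elev="540"><path d="M30 591l5-21 11-18 14-11 17-4 9 1 9 3 16 11 14 18 8 21"/><path d="M170 377l-12-5-9-7-4-9 1-11 6-9 9-5 12-2 12 2 10 5 7 8 3 9-1 9-5 7-8 6-11 2z"/><path d="M276 174l-9-5-3-8 5-11 11-9 14-6 15-3 14 3 7 6 2 6-3 8-4 6-8 6-11 5-10 3-11 1z"/></g><g data-elev="560"><path d="M545 591l9-11 12-10 12-7 13-4"/><path d="M17 563l11-23 16-16 10-6 11-4 10-1 11 1 10 4 11 5 10 8 9 9 14 23 10 28"/><path d="M171 384l-15-4-11-8-7-10-3-12 4-12 9-9 13-6 15-1 15 3 13 8 8 12 3 12-4 12-10 9-13 6z"/><path d="M275 183l-9-2-8-4-4-4-2-6 0-6 4-8 13-13 19-10 21-4 18 2 8 4 4 5 3 7-2 9-5 9-9 8-12 6-14 5-13 3z"/></g><g data-elev="580"><path d="M523 591l11-20 15-18 18-15 24-15"/><path d="M17 517l18-17 10-6 12-4 12-2 12 0 12 3 12 5 21 15 19 22 13 27 8 31"/><path d="M591 464l-13-24-5-18 2-9 3-8 6-6 7-6"/><path d="M173 392l-17-4-15-9-10-12-5-14 3-14 8-12 13-8 17-4 21 2 18 8 12 13 4 7 2 9-3 15-5 8-7 6-17 7z"/><path d="M270 192l-12-2-9-4-6-6-4-7 0-9 4-9 6-9 8-8 12-7 12-6 25-5 12 0 12 2 11 4 6 6 5 9-1 11-6 10-11 11-14 9-17 6-16 4z"/></g><g data-elev="600"><path d="M503 591l12-30 25-49 5-20-1-10-5-12-23-42-9-20-3-18 2-16 9-17 18-16 24-13 34-14"/><path d="M17 472l12-8 13-6 14-3 13-2 14 1 13 3 14 6 13 8 23 21 18 27 13 33 8 39"/><path d="M167 399l-23-7-9-6-8-8-6-9-4-9-1-10 1-9 4-9 5-8 8-6 10-6 21-5 24 2 20 8 16 13 8 17 1 9-1 9-3 9-5 7-15 12-21 7z"/><path d="M263 204l-15-2-12-5-9-8-4-9-1-10 4-12 8-12 11-11 13-9 15-7 15-4 17-3 16 1 15 3 12 6 9 7 5 11-1 13-7 14-13 13-18 11-20 8-21 5z"/></g><g data-elev="620"><path d="M482 591l8-49-1-27-4-13-7-13-10-11-13-13-20-15-24-16-24-12-25-10-27-9-27-6-29-4-27-2-9 2-21 13-22 10-4 3-1 3-1 28 11 84 5 57"/><path d="M17 363l78-33 19-22 28-18 35-35 9-10 3-9-3-42 3-15 7-15 12-18 16-16 16-12 18-9 29-6 31 1 26 7 10 5 9 7 9 12 2 14-3 19-16 33 0 5 2 3 8 3 18-1 25-4 78-27 27-7 30-3 48-2"/></g><g data-elev="640"><path d="M459 591l-1-21-4-18-7-15-12-14-15-11-19-9-21-6-23-2-21 2-21 5-19 8-17 12-13 14-9 15-8 19-4 21"/><path d="M17 95l15 14 16 11 15 8 17 6 16 4 15 0 15-2 14-4 13-8 12-9 11-13 9-13 8-17 5-16 3-20 2-19"/><path d="M318 17l-11 19-7 18-1 15 3 11 11 9 37 15 18 10 14 14 14 22 9 7 11 2 15-1 61-16 27-4 27-1 45 2"/></g><g data-elev="660"><path d="M432 591l-3-10-6-11-14-15-20-10-24-4-24 4-22 10-18 17-12 19"/><path d="M17 25l18 28 22 22 12 7 12 6 12 3 12 0 12-2 11-4 10-7 9-9 7-10 5-13 6-29"/><path d="M591 23l-30-1-23-5"/><path d="M357 17l-11 15-9 16-3 15 2 12 5 8 7 6 62 41 13 3 15-1 60-15 27-4 24 0 42 4"/></g><g data-elev="680"><path d="M392 591l-12-7-14-3-14 3-13 7"/><path d="M591 50l-33 4-18-2-18-8-39-27"/><path d="M47 17l12 15 12 10 12 7 13 2 12-2 11-7 9-10 5-15"/><path d="M391 17l-13 12-10 13-6 15-1 12 5 11 9 9 17 11 16 8 18 4 20-2 21-6 48-18 21-4 18 1 37 9"/></g><g data-elev="700"><path d="M421 89l13 0 13-4 14-6 9-8 4-8 0-7-3-9-7-8-15-8-18-3-18 5-14 11-5 7-3 8 0 7 2 6 11 11z"/></g>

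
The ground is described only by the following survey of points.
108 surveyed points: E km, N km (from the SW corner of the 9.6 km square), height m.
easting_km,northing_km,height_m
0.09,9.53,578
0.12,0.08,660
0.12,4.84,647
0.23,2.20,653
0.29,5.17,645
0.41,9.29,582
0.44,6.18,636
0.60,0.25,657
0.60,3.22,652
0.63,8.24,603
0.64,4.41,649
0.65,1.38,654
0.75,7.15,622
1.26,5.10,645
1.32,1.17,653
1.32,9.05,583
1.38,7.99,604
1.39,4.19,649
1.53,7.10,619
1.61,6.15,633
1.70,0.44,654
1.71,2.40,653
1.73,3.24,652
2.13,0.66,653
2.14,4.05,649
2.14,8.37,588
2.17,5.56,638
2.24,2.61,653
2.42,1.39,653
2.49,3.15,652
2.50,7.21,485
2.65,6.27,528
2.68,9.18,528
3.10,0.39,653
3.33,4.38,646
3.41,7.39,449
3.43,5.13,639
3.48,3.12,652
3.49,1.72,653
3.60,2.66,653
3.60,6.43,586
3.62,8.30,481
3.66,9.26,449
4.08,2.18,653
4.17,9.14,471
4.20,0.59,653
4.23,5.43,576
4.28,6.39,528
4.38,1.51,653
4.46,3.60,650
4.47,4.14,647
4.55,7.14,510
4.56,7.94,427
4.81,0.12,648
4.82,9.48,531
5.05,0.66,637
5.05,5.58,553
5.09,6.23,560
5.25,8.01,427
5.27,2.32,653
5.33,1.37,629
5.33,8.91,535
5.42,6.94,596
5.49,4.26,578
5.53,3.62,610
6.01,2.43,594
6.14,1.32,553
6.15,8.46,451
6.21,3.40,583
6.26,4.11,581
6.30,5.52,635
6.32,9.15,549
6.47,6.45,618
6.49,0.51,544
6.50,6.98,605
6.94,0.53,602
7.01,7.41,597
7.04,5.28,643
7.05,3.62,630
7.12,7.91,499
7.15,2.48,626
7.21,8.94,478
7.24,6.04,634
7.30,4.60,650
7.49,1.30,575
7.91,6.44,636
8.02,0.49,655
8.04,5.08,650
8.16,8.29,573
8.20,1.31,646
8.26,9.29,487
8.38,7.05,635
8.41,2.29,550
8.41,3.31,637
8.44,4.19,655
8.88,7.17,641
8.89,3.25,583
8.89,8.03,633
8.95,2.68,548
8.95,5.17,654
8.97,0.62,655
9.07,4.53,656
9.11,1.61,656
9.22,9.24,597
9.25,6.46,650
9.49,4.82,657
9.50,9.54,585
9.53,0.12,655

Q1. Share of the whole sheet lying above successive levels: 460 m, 96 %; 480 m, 93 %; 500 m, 90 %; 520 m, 87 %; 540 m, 83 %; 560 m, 78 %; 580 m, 72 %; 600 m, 63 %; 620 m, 55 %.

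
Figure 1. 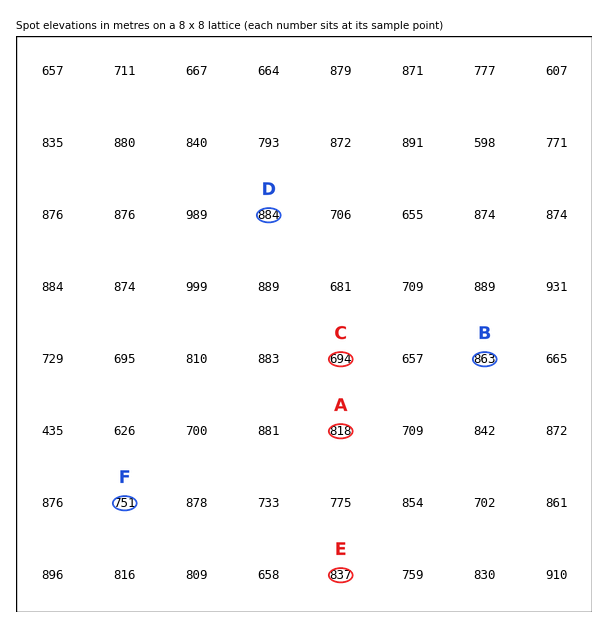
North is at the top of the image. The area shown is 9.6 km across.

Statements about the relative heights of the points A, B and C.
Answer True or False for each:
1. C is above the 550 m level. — True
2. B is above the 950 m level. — False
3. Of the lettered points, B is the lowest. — False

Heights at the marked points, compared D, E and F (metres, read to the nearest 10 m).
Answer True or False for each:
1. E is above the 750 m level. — True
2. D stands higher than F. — True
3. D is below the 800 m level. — False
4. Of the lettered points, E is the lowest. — False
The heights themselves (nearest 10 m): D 880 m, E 840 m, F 750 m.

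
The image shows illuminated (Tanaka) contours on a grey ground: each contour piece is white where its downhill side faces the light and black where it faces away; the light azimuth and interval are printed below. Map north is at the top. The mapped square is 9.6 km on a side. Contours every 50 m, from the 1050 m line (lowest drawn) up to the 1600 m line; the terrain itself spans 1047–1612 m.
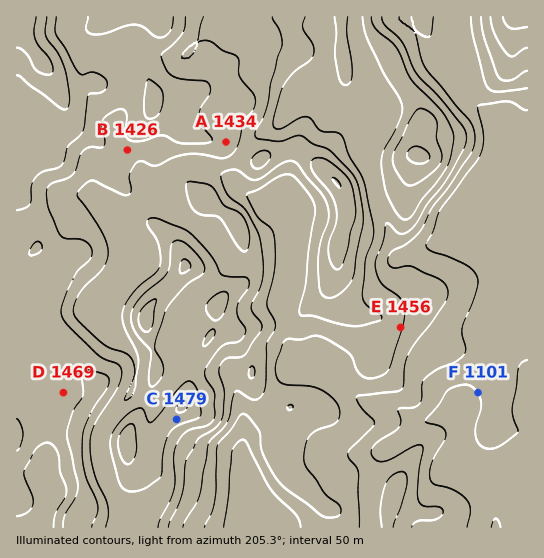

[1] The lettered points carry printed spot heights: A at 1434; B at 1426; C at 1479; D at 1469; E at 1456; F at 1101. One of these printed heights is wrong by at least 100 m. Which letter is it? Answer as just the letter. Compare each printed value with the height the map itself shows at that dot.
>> E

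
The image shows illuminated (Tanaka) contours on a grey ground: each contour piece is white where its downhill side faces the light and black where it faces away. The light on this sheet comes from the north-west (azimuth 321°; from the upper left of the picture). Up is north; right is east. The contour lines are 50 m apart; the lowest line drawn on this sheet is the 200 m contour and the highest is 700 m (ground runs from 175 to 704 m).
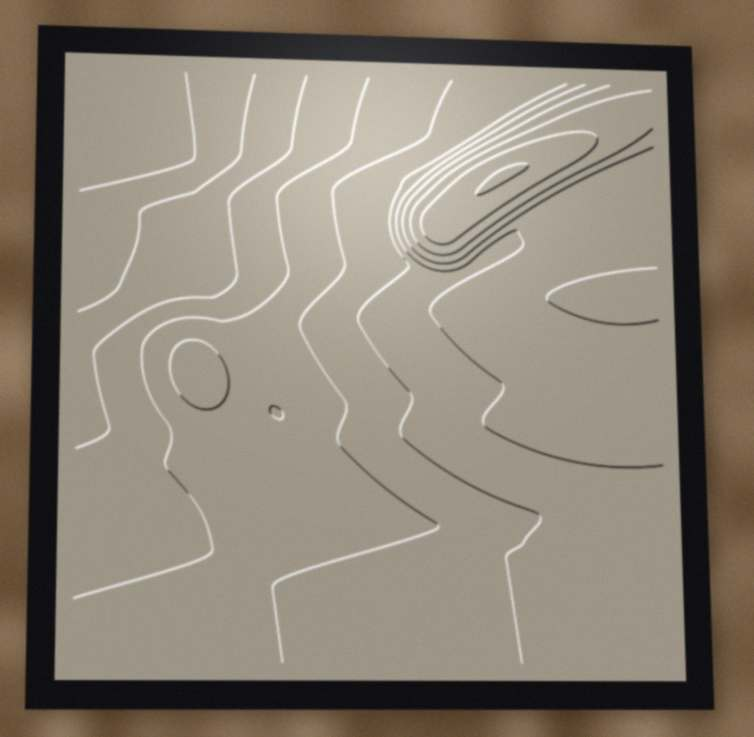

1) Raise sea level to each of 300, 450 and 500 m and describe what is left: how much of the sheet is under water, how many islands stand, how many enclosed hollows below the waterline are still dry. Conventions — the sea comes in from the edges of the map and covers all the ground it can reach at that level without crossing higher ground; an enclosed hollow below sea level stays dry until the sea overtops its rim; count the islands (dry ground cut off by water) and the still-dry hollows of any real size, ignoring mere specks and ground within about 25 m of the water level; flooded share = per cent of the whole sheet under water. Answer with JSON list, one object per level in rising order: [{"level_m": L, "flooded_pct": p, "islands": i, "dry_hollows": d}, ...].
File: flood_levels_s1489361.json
[{"level_m": 300, "flooded_pct": 14, "islands": 0, "dry_hollows": 0}, {"level_m": 450, "flooded_pct": 63, "islands": 0, "dry_hollows": 0}, {"level_m": 500, "flooded_pct": 78, "islands": 0, "dry_hollows": 0}]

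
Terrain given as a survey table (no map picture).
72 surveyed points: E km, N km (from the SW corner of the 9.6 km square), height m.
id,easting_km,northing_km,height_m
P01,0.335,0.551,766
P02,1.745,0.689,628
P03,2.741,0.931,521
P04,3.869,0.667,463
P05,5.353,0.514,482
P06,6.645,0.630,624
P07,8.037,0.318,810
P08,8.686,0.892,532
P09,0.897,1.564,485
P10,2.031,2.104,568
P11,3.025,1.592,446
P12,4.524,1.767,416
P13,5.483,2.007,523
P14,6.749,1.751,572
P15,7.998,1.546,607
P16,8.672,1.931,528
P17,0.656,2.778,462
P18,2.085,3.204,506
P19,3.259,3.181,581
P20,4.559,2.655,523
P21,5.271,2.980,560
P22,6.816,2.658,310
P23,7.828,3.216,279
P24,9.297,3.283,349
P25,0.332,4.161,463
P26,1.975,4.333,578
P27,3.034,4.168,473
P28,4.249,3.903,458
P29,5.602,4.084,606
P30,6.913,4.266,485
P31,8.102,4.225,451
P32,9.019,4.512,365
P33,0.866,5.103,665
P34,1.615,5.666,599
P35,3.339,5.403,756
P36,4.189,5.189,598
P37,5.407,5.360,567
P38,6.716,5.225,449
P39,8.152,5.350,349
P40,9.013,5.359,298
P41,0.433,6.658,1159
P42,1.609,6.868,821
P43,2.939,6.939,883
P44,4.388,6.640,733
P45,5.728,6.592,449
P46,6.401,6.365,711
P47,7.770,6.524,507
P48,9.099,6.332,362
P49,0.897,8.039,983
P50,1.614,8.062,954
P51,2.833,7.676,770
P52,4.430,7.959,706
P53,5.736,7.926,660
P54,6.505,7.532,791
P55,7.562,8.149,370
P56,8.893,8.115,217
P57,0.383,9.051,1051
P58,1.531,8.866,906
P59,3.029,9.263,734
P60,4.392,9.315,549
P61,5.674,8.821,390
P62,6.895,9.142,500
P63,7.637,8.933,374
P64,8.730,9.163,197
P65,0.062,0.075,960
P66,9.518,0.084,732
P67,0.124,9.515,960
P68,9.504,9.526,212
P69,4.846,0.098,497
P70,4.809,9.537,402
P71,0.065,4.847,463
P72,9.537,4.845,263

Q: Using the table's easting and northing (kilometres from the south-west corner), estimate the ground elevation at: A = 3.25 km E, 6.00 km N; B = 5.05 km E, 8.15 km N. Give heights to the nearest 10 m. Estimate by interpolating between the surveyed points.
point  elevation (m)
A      860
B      720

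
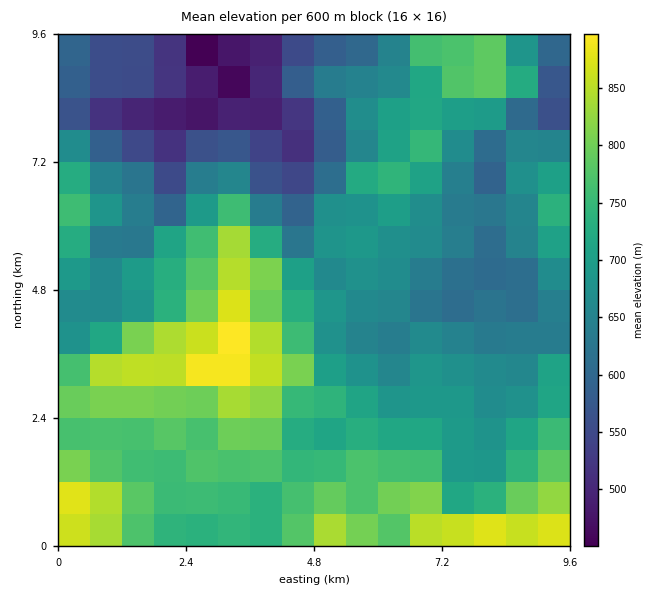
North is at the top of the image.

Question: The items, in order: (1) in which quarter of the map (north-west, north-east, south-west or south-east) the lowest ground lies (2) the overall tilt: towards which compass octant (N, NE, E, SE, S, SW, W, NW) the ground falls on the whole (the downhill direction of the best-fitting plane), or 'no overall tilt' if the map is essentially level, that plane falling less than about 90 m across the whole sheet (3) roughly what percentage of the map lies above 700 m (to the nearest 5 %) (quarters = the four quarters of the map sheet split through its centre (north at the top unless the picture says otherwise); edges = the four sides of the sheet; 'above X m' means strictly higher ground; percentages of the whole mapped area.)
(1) Look to the north-west quarter for the lowest ground.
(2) On the whole the ground falls towards the north.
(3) About 45 % of the map lies above 700 m.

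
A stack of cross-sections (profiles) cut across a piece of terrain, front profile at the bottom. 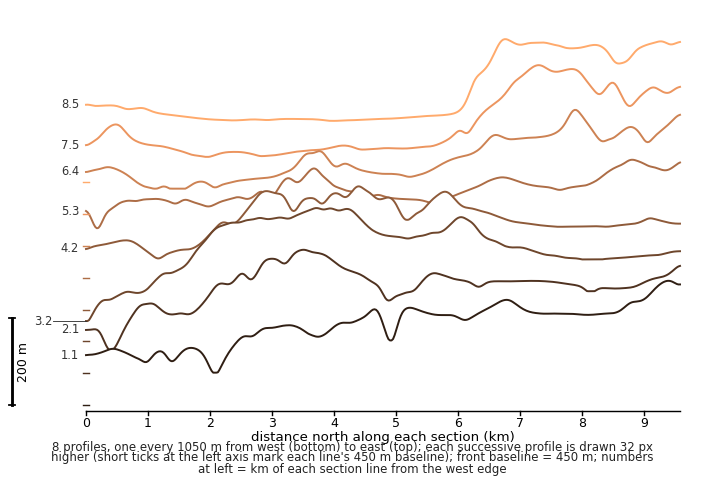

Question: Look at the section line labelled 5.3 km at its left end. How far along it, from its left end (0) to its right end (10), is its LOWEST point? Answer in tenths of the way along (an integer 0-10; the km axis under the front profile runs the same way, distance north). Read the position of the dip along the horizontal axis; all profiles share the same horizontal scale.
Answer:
0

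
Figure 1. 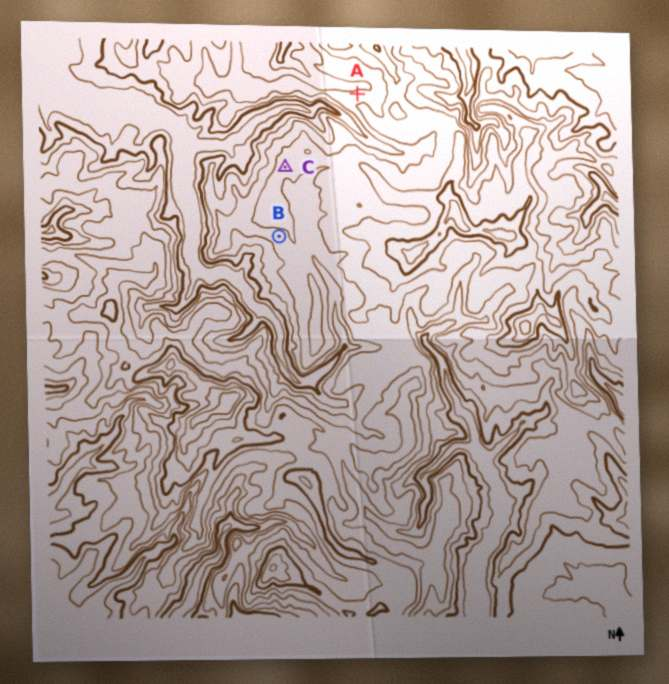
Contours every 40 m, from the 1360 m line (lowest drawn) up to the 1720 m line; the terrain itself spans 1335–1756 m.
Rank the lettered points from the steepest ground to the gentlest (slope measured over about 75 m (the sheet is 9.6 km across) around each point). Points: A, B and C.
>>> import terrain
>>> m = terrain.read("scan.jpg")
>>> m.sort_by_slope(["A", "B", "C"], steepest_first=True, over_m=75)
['A', 'B', 'C']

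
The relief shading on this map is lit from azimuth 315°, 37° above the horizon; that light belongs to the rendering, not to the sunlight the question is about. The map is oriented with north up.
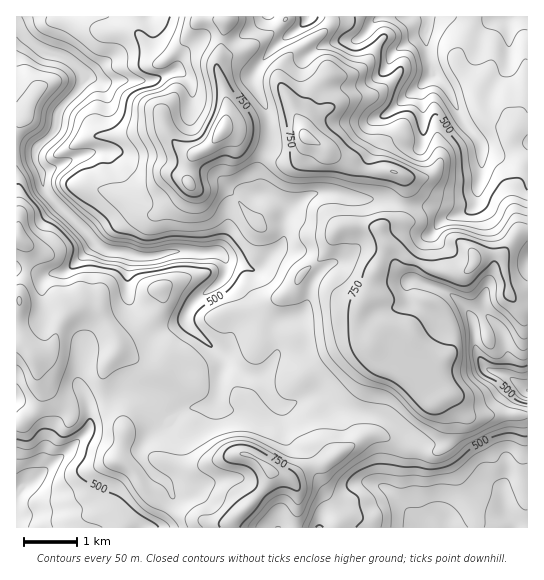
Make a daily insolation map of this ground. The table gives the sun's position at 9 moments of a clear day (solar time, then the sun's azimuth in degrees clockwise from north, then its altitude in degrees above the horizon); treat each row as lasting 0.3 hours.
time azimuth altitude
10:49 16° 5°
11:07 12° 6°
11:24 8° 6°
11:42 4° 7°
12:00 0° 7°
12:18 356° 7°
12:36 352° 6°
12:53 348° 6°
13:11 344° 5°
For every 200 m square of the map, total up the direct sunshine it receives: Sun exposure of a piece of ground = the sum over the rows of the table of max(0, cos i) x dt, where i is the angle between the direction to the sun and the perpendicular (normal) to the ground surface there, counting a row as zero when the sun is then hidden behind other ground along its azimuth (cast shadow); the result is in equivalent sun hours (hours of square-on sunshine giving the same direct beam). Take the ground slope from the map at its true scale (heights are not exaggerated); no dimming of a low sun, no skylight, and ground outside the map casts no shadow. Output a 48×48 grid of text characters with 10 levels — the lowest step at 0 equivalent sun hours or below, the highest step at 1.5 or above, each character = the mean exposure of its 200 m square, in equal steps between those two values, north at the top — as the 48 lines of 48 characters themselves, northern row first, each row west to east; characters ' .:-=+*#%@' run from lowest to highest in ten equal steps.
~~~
..::------=---:.....-*=..**-.. :**=:.:--::---=
:     .....:--=:     .+=. +@+    **+-::----:---=
=.         .---.  -::=-..*#: .::++  -=:---:-----
*=         .-=: .-+-:. .*+..#@@@%= :#=:.:::----:
=#*=     .....   :--.  =+-=+++#%*.:+=-:  ::-::-:
-=*#+         :-  .-: .=++++-::-..+=  .. .:-::-:
-::.     :===+#*:. -+=:.:++=:. .-*+   ++  :::--:
::   .+*+=+#@@+--..-++=  -=--==-::. .=**- .::--:
:.   +*++-::-=-:---==++: .=-::.    :#*+++. :::-:
..  .===+=-..:---=+=-=-:..==:     .#*===+-  ::::
    :=-===:...=++++:.:....-++=--:=*+---=+*.  ::.
   :*=.       :*%#:    ... .=*+**+-:.:==+*=  ...
  .+-          :+:     .:.   :=***#*--=++--....-
:    .-==-:.::..        :.     :-*%@@@#=::::--:-
+-  +#*==--:.:--.               .::=*%*:.::--=-:
==.:=------:.  .-                        ..-==-:
+*-    .::-:                            ..:===+=
*#%:      .:.         .                 ..:=-=*#
=:+*       ..         ..      :--==::::  :=*==+#
=-+%=                 ..     ----=-:...:#@@#*++*
-**+#:                      ..    :--..+#@@@%*-.
 :==-=                          ...:=+**::*%#*. 
   . .=:                .::-.  .--. .+**+-::... 
     +%@@+.....         .-=: .:---.   :==-.  .::
=: :+#***++*#*=.     ::::-. :=--:..           :=
+--+*==----:::.    .:::-=:  ::---::-..       .:-
:--:---:::-.      :=-::..   .:--:..:-::.      .:
 .:::...:--:.    --:::.     ..::..::=-...      .
 :::.   :--:.    .......   ......:--==:.:       
::--.  ..--:.:-=:   ..:...:.....::..::-:::      
:--:.....:-::--=+:  ......... ..::....-==-      
 ::.....:..:::::-=:  .......    .......--:      
  ..  ...  .:::..:-:.  .:::.     .......  .     
       .    ...::::--...:::.       .....::-.    
     .         ...::--::..           ..::=**-   
    .:  ..:...   ..:::::.. ..         ::.:--=- .
:   .:. .:-:......::..:::.:::.             :=+#%
-    .  .--:...:::::::::::::::.           .....:
       ..:-:.:::::-=++=----===:::               
      .-:...:--::=*@@@%*=-===++=.               
      :-=-.:-====+*##%@@#=-::==.                
     .-::---.:-==-:.  :#@%*=-.                  
     :.   .-.  ..      .=#*:                    
           :-:..         .-:                    
            :::...::.:-                         
   ..        .::-=:-++.                         
  ..:..       .-=+++-          ...              
......          ..::          .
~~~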